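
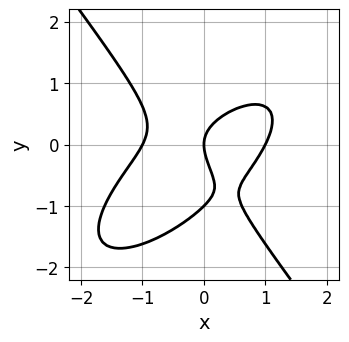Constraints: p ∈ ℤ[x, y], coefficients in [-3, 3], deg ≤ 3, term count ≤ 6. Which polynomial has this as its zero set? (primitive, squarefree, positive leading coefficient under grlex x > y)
1. deg p = 3. The shape is more complex than any degree-2 curve.
2. From the visible intercepts: the y-axis gridline crossings are at y ∈ {-1, 0}; among the integer gridlines, it crosses the x-axis at x ∈ {-1, 0, 1}.
3. Solving for integer coefficients yields p as stated.

x^3 - x^2*y + y^3 + y^2 - x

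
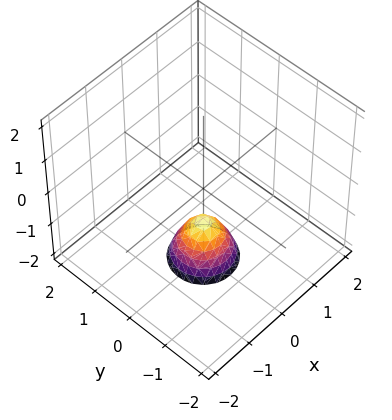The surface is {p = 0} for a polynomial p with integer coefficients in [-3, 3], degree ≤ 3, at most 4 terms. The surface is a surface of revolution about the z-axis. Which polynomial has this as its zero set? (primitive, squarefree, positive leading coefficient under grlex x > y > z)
deg p = 2. The shape is more complex than any degree-1 surface.
Symmetries: rotational symmetry about the z-axis ⇒ p depends on x, y only through x² + y².
Checking where it meets the axes: it meets the z-axis at z = -1 (among the integer gridlines); the surface avoids every integer y-axis point in the box.
The integer polynomial consistent with all of this is the stated p.

2*x^2 + 2*y^2 + z + 1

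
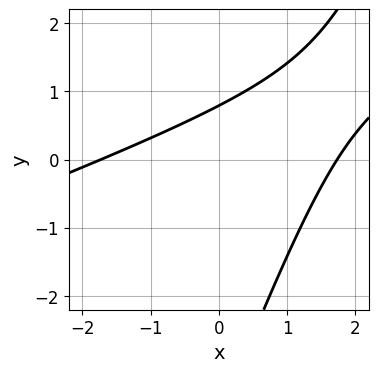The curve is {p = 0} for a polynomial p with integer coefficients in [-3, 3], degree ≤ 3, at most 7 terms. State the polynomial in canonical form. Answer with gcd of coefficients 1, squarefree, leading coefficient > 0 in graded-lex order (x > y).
1. deg p = 2. The shape is more complex than any degree-1 curve.
2. Matching integer coefficients to the picture gives p.

x^2 - 3*x*y + y^2 + 3*y - 3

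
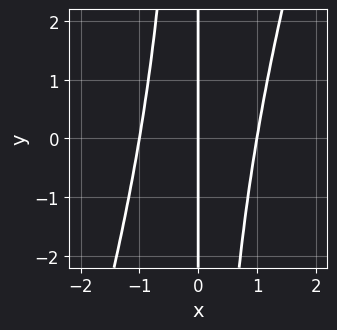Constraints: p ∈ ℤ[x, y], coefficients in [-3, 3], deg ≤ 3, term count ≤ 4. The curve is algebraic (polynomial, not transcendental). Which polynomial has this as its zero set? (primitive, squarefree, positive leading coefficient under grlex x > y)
1. The degree is 3 — no degree-2 curve has this shape.
2. From the visible intercepts: the x-axis gridline crossings are at x ∈ {-1, 0, 1}; every point of the y-axis in the box is on the curve.
3. The integer polynomial consistent with all of this is the stated p.

3*x^3 - x^2*y - 3*x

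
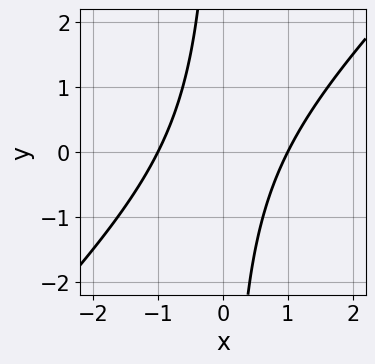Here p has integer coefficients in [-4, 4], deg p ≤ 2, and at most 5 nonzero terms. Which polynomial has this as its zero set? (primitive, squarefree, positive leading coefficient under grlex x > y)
x^2 - x*y - 1

First, degree: no degree-1 curve has this shape, so deg p = 2.
Next, from the visible intercepts: the curve avoids every integer y-axis point in the box; the x-axis gridline crossings are at x ∈ {-1, 1}.
Finally, assembling these constraints gives the stated polynomial.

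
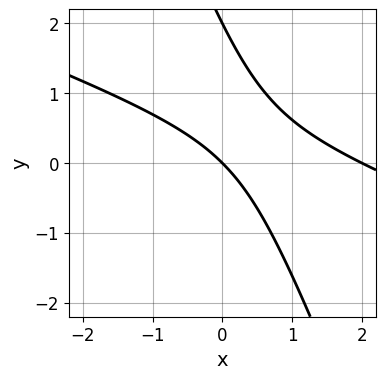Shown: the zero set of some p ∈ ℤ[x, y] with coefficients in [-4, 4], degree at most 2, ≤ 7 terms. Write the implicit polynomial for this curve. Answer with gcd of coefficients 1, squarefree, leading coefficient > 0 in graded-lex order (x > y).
x^2 + 3*x*y + y^2 - 2*x - 2*y

Degree: no degree-1 curve has this shape, so deg p = 2.
Against the integer gridlines: among the integer gridlines, it crosses the x-axis at x ∈ {0, 2}; among the integer gridlines, it crosses the y-axis at y ∈ {0, 2}.
Putting this together gives p.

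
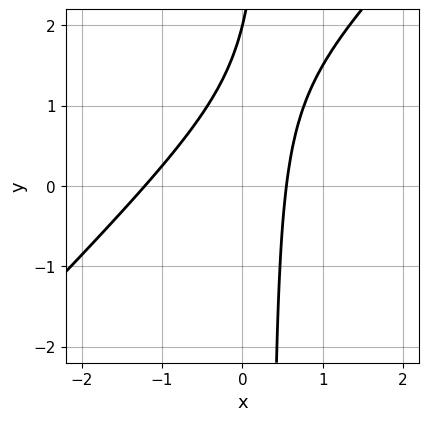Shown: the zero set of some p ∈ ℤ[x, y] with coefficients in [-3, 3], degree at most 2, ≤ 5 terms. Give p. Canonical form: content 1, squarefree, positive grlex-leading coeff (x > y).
3*x^2 - 3*x*y + 2*x + y - 2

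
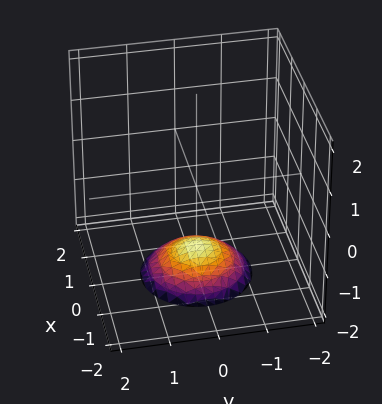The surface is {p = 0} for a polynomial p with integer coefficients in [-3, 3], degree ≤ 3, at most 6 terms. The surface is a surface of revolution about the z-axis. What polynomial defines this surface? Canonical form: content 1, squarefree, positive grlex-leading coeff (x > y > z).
x^2 + y^2 + 2*z + 3

(a) Degree: no degree-1 surface has this shape, so deg p = 2.
(b) Symmetries: rotational symmetry about the z-axis ⇒ p depends on x, y only through x² + y².
(c) Observable constraints: a circular section at z = -2 has radius exactly 1; no y-intercept at any integer in the box; the surface avoids every integer x-axis point in the box.
(d) Putting this together gives p.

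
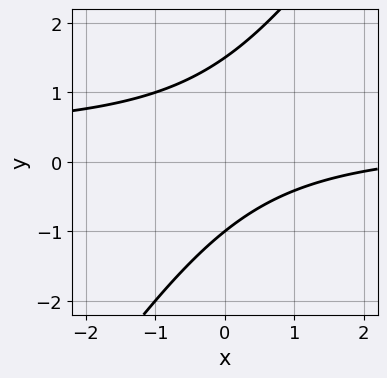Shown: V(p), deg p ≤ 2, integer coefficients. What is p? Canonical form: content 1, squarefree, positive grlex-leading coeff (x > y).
1. The degree is 2 — no degree-1 curve has this shape.
2. Observable constraints: no x-intercept at any integer in the box; it crosses the y-axis at the gridline y = -1.
3. Together with the visible shape, these determine p as stated.

3*x*y - 2*y^2 - x + y + 3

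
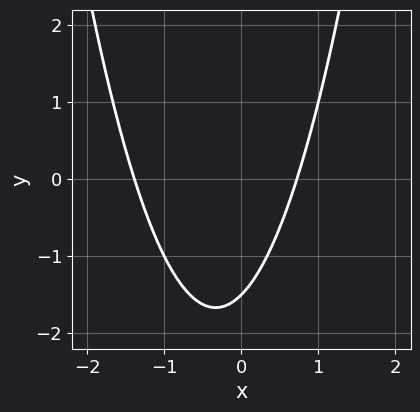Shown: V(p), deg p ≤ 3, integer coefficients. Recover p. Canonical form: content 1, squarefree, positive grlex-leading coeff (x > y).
3*x^2 + 2*x - 2*y - 3

Degree: the shape is more complex than any degree-1 curve, so deg p = 2.
Solving for integer coefficients yields p as stated.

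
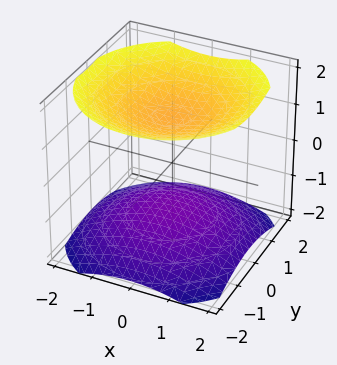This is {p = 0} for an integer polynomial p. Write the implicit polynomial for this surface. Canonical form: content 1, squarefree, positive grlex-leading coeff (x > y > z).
The picture has 2 separate pieces. They look like related sheets of one shape, so recover p as a whole.
deg p = 2. No degree-1 surface has this shape.
By symmetry, the surface is invariant under rotation about z: p = q(x² + y², z).
From the visible intercepts: it misses every integer gridline on the x-axis; it misses every integer gridline on the y-axis.
Putting this together gives p.

x^2 + y^2 - 2*z^2 + 3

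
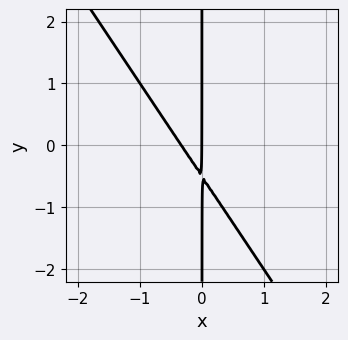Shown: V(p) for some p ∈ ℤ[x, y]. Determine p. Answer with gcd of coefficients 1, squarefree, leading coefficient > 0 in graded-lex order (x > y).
1. Degree: no degree-1 curve has this shape, so deg p = 2.
2. Reading off the gridlines: the visible y-axis segment lies entirely on the curve; it crosses the x-axis at the gridline x = 0.
3. These observations pin down the coefficients.

3*x^2 + 2*x*y + x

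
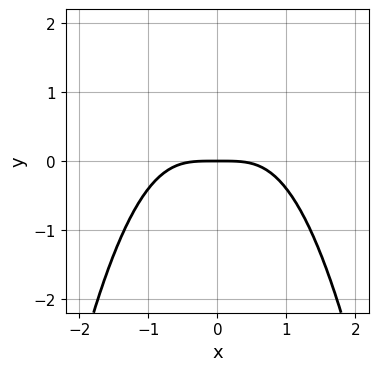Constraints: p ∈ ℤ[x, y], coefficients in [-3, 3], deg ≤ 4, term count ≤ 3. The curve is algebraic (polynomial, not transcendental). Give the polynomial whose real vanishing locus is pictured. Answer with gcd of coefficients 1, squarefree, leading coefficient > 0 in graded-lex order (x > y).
2*x^4 + 2*x^2*y + 3*y

1. Degree: a generic line meets the curve in up to 4 points, so deg p = 4.
2. Symmetries: mirror symmetry x ↦ −x ⇒ only even powers of x.
3. Reading off the gridlines: it crosses the y-axis at the gridline y = 0; it crosses the x-axis at the gridline x = 0.
4. Together with the visible shape, these determine p as stated.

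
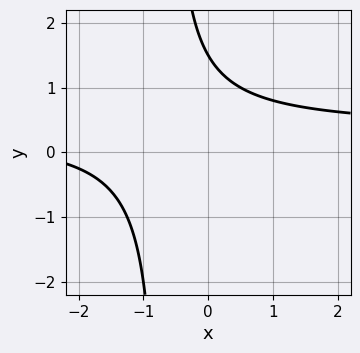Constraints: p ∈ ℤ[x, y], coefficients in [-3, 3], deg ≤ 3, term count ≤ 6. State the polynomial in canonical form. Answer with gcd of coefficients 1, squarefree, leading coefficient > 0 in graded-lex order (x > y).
Degree: no degree-1 curve has this shape, so deg p = 2.
Checking where it meets the axes: it misses every integer gridline on the x-axis.
The integer polynomial consistent with all of this is the stated p.

3*x*y - x + 2*y - 3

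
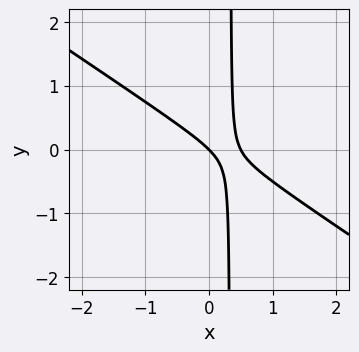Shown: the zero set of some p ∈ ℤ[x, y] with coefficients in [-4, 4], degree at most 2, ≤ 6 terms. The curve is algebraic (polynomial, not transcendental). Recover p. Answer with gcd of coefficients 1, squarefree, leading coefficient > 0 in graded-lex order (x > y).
2*x^2 + 3*x*y - x - y

1. Degree: the shape is more complex than any degree-1 curve, so deg p = 2.
2. Against the integer gridlines: one x-axis crossing is at x = 0; it meets the y-axis at y = 0 (among the integer gridlines).
3. Putting this together gives p.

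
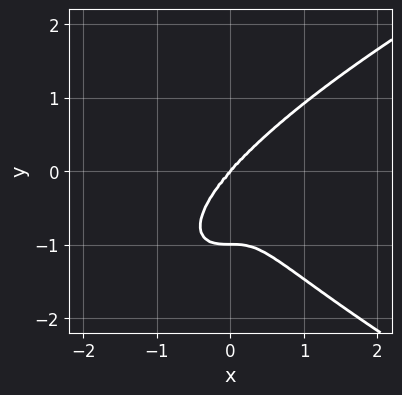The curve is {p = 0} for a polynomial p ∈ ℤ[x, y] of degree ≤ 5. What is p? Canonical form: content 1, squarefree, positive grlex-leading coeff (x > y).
2*y^4 - 3*x^3 + 2*y^3

1. Degree: the shape is more complex than any degree-3 curve, so deg p = 4.
2. Reading off the gridlines: it meets the x-axis at x = 0 (among the integer gridlines); among the integer gridlines, it crosses the y-axis at y ∈ {-1, 0}.
3. Assembling these constraints gives the stated polynomial.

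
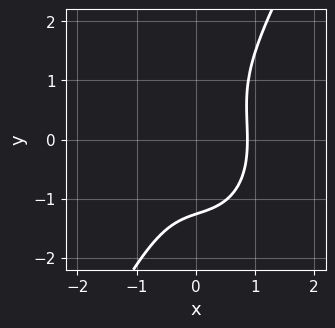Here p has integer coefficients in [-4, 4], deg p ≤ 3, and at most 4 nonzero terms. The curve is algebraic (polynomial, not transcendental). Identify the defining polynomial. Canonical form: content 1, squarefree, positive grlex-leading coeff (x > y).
First, degree: a generic line meets the curve in up to 3 points, so deg p = 3.
Finally, the integer polynomial consistent with all of this is the stated p.

3*x^3 + x*y^2 - y^3 - 2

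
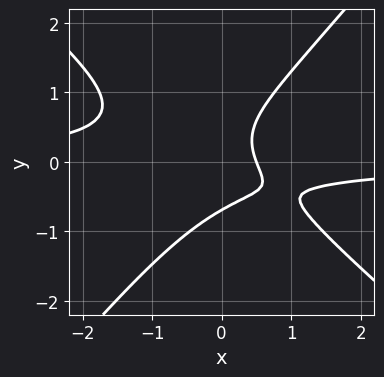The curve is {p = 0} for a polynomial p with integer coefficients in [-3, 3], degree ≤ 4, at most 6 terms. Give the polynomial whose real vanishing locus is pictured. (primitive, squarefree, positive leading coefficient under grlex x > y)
1. deg p = 3. A generic line meets the curve in up to 3 points.
2. Putting this together gives p.

3*x^2*y + x*y^2 - 3*y^3 + 2*x - 1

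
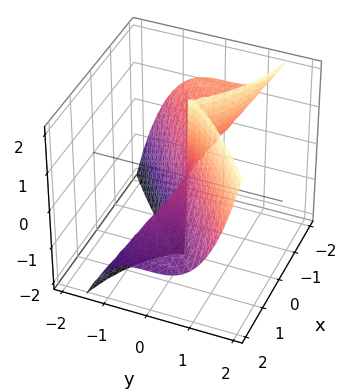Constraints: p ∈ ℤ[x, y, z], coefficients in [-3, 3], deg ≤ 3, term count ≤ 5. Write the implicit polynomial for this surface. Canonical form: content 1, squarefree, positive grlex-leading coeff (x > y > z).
x^3 + 2*x^2*z - 3*y^3

(a) deg p = 3.
(b) From the axis intercepts and sections: the visible z-axis segment lies entirely on the surface; it meets the x-axis at x = 0 (among the integer gridlines); it crosses the y-axis at the gridline y = 0.
(c) These observations pin down the coefficients.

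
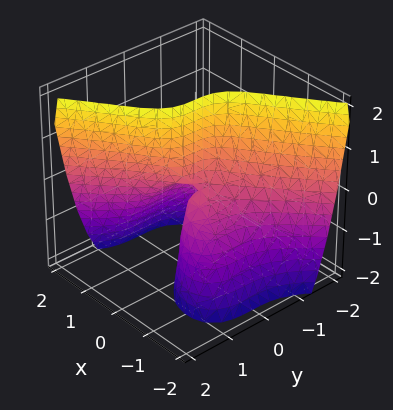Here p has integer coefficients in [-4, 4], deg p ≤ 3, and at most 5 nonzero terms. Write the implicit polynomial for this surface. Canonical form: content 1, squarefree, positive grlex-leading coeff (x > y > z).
Degree: no degree-2 surface has this shape, so deg p = 3.
Against the integer gridlines: it meets the y-axis at y = 0 (among the integer gridlines); it crosses the x-axis at the gridline x = 0; every point of the z-axis in the box is on the surface.
Solving for integer coefficients yields p as stated.

2*x^3 - 3*y^3 + 3*x*z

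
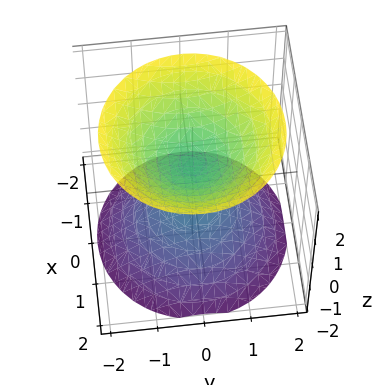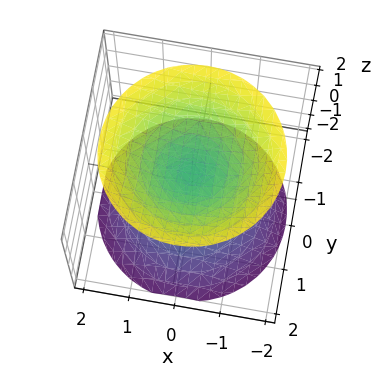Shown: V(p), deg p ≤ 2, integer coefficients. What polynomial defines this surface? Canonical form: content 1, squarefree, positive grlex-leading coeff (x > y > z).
2*x^2 + 2*y^2 - 2*z^2 + 1

(a) I count 2 distinct pieces. They look like related sheets of one shape, so recover p as a whole.
(b) Degree: two separate bowl-shaped sheets opening away from each other; a quadric, so deg p = 2.
(c) Symmetries: it's symmetric under z → −z, forcing even powers of z; the z-axis is an axis of rotation, so x and y enter only as x² + y².
(d) Observable constraints: a circular section at z = -1 has radius between 0 and 1; no x-intercept at any integer in the box.
(e) These observations pin down the coefficients.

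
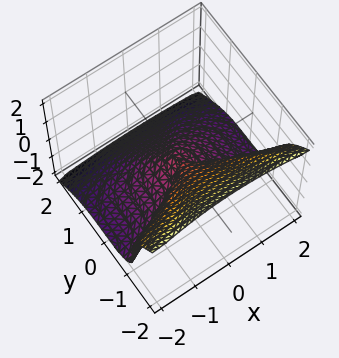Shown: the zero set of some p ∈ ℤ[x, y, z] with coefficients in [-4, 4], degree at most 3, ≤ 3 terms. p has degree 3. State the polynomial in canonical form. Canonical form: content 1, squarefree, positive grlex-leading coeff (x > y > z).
The degree is 3 — the shape is more complex than any degree-2 surface.
Against the integer gridlines: it meets the x-axis at x = 0 (among the integer gridlines); one z-axis crossing is at z = 0; it crosses the y-axis at the gridline y = 0.
Together with the visible shape, these determine p as stated.

2*y^3 + 2*z^3 + x^2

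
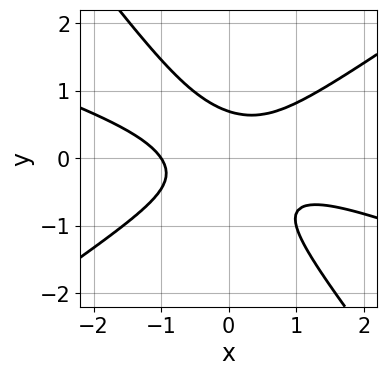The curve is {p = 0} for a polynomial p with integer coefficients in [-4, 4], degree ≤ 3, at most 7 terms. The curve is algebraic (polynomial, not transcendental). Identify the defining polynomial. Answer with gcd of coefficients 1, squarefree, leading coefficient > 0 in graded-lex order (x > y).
x^3 + 2*x^2*y - 3*x*y^2 - 3*y^3 + 1

Degree: no degree-2 curve has this shape, so deg p = 3.
Observable constraints: one x-axis crossing is at x = -1.
Together with the visible shape, these determine p as stated.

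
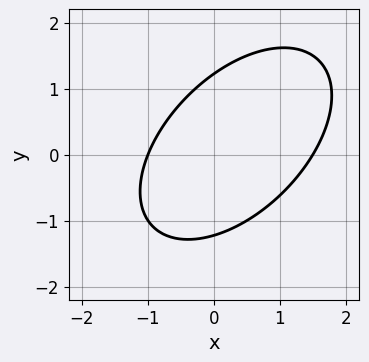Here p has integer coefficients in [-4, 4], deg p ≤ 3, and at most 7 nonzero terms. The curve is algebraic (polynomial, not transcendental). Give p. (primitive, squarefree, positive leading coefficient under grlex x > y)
2*x^2 - 2*x*y + 2*y^2 - x - 3

(a) The degree is 2 — the shape is more complex than any degree-1 curve.
(b) From the visible intercepts: it crosses the x-axis at the gridline x = -1.
(c) Putting this together gives p.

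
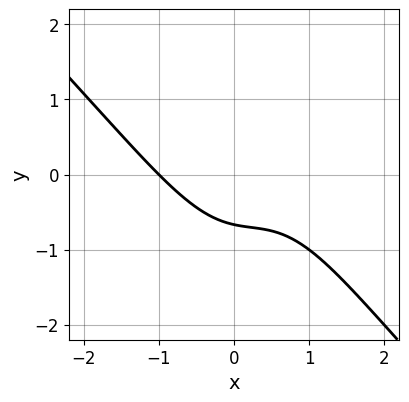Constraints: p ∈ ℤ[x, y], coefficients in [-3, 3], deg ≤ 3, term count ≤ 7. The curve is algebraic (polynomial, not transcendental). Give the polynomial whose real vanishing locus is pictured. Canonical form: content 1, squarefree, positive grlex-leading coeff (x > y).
2*x^3 + 2*x^2*y - x*y + 3*y + 2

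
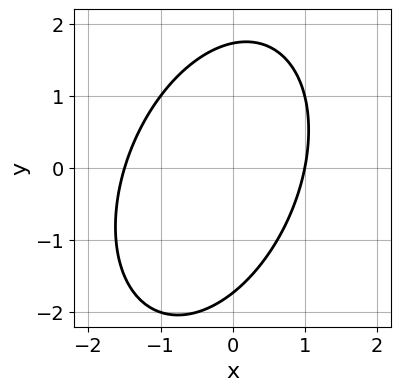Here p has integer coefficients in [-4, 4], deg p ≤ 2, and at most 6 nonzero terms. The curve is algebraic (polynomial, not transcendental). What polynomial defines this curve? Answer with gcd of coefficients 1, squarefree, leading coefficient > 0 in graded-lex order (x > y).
2*x^2 - x*y + y^2 + x - 3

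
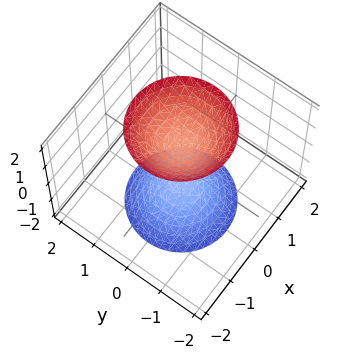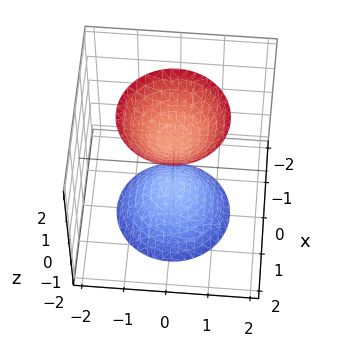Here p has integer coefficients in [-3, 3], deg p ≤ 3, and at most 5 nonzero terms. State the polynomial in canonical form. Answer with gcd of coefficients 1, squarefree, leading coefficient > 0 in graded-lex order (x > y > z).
2*x^2 + 2*y^2 - z^2 + 1

(a) There are 2 components. Treating them together as one polynomial.
(b) The degree is 2 — two separate bowl-shaped sheets opening away from each other; a quadric.
(c) Symmetries: rotational symmetry about the z-axis ⇒ p depends on x, y only through x² + y²; mirror symmetry z ↦ −z ⇒ only even powers of z.
(d) From the axis intercepts and sections: the surface avoids every integer x-axis point in the box; a circular section at z = 2 has radius between 1 and 2.
(e) Matching integer coefficients to the picture gives p. Check: (0, 0, 1) on the z-axis lies on the surface, and p(0, 0, 1) = 0. ✓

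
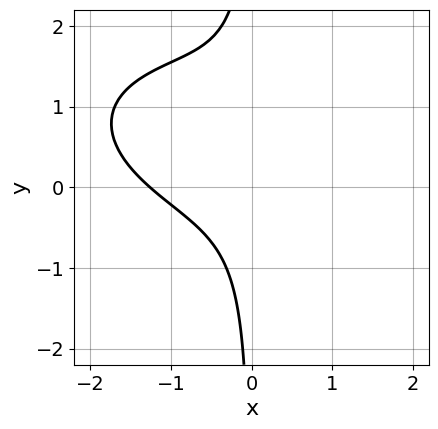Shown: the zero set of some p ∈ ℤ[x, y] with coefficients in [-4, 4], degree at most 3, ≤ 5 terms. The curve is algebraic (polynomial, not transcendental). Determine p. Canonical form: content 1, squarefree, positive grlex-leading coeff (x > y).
x^3 + x^2*y + 3*x*y^2 - 3*x*y + 2

First, degree: no degree-2 curve has this shape, so deg p = 3.
Then, reading off the gridlines: no y-intercept at any integer in the box.
Finally, putting this together gives p.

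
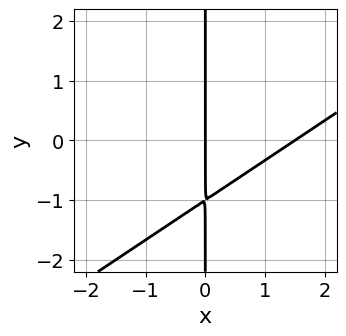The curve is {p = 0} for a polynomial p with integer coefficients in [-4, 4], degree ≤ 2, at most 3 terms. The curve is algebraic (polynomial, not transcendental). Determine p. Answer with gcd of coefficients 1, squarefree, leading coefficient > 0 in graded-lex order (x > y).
2*x^2 - 3*x*y - 3*x

1. Degree: no degree-1 curve has this shape, so deg p = 2.
2. Checking where it meets the axes: one x-axis crossing is at x = 0; the visible y-axis segment lies entirely on the curve.
3. Solving for integer coefficients yields p as stated.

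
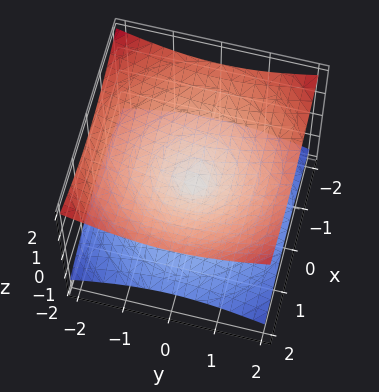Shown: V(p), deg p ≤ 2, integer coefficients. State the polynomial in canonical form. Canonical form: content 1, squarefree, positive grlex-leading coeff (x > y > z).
x^2 + y^2 - 3*z^2

deg p = 2. Two nappes meeting at a single point; a quadric.
Symmetries: the surface is invariant under rotation about z: p = q(x² + y², z); the z ↦ −z reflection is a symmetry, so z appears only in even powers.
Reading off the gridlines: it crosses the y-axis at the gridline y = 0; a circular section at z = -1 has radius between 1 and 2; it meets the z-axis at z = 0 (among the integer gridlines).
The integer polynomial consistent with all of this is the stated p.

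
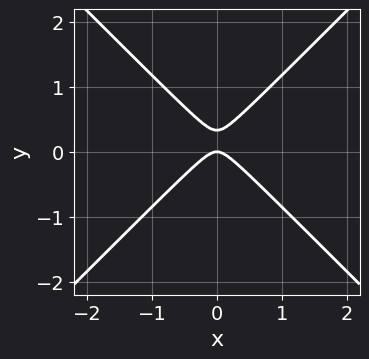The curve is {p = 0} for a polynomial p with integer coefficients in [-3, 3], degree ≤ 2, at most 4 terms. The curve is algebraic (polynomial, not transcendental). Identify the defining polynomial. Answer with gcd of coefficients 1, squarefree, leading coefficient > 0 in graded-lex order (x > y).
3*x^2 - 3*y^2 + y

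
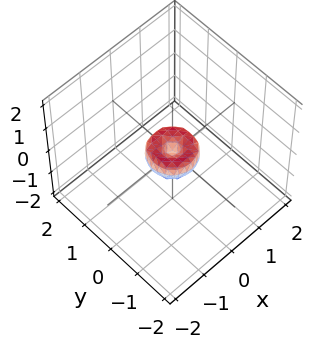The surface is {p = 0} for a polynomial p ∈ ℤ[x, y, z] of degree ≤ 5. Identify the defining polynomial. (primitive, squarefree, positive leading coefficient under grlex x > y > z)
2*x^4 + 4*x^2*y^2 + 2*y^4 - x^2 - y^2 + z^2

1. Degree: the shape is more complex than any degree-3 surface, so deg p = 4.
2. Symmetries: rotational symmetry about the z-axis ⇒ p depends on x, y only through x² + y².
3. Against the integer gridlines: it meets the x-axis at x = 0 (among the integer gridlines); it meets the z-axis at z = 0 (among the integer gridlines).
4. Solving for integer coefficients yields p as stated.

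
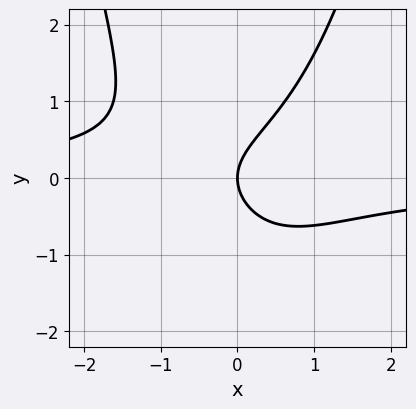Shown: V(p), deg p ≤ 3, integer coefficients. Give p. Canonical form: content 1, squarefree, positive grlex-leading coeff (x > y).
x^2*y - y^2 + x

(a) deg p = 3. No degree-2 curve has this shape.
(b) From the axis intercepts and sections: one y-axis crossing is at y = 0; one x-axis crossing is at x = 0.
(c) Assembling these constraints gives the stated polynomial.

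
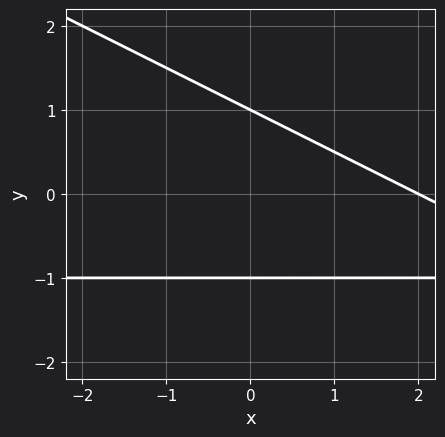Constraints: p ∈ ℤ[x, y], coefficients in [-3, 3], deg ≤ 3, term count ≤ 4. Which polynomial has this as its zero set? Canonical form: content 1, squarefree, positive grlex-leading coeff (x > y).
1. The degree is 2 — the shape is more complex than any degree-1 curve.
2. Observable constraints: one x-axis crossing is at x = 2; among the integer gridlines, it crosses the y-axis at y ∈ {-1, 1}.
3. The integer polynomial consistent with all of this is the stated p.

x*y + 2*y^2 + x - 2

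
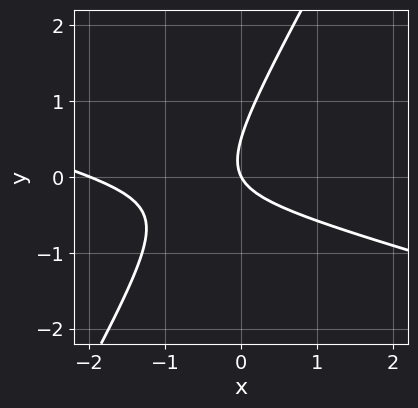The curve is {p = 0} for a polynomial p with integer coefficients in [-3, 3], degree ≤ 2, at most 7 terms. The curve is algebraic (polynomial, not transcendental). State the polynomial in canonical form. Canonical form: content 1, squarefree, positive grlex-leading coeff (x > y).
x^2 + 3*x*y - 2*y^2 + 2*x + y

deg p = 2. The shape is more complex than any degree-1 curve.
From the visible intercepts: one y-axis crossing is at y = 0; among the integer gridlines, it crosses the x-axis at x ∈ {-2, 0}.
The integer polynomial consistent with all of this is the stated p.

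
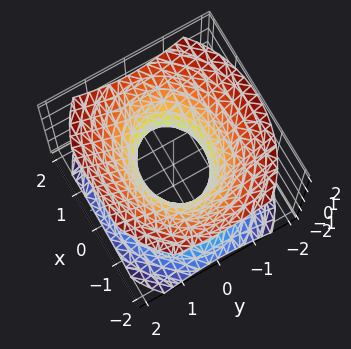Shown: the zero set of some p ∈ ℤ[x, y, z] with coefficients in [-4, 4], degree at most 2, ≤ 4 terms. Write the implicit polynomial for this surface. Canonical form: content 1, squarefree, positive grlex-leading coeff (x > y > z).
(a) The degree is 2 — one connected sheet with a waist; a quadric.
(b) Symmetries: it's symmetric under x → −x, forcing even powers of x; it's symmetric under z → −z, forcing even powers of z; it's symmetric under y → −y, forcing even powers of y.
(c) Against the integer gridlines: the x-axis gridline crossings are at x ∈ {-1, 1}; the surface avoids every integer z-axis point in the box.
(d) Matching integer coefficients to the picture gives p.

2*x^2 + 3*y^2 - 3*z^2 - 2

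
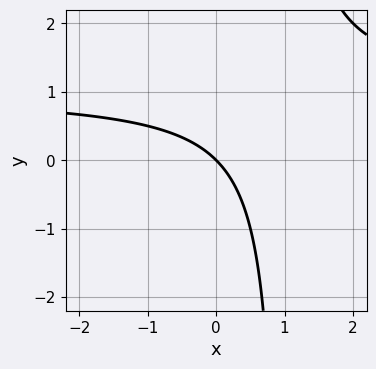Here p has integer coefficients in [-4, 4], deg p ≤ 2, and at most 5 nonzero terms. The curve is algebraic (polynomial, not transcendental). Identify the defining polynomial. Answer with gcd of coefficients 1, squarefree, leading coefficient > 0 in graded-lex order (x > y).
x*y - x - y

First, the degree is 2 — the shape is more complex than any degree-1 curve.
Then, from the visible intercepts: it meets the y-axis at y = 0 (among the integer gridlines); it meets the x-axis at x = 0 (among the integer gridlines).
Finally, together with the visible shape, these determine p as stated.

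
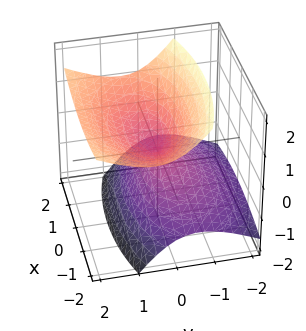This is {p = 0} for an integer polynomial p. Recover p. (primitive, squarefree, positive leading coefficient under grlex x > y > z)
(a) The degree is 2 — no degree-1 surface has this shape.
(b) Checking where it meets the axes: it meets the x-axis at x = 0 (among the integer gridlines); one y-axis crossing is at y = 0.
(c) Solving for integer coefficients yields p as stated.

x^2 + 3*y^2 - 3*y*z - 3*z^2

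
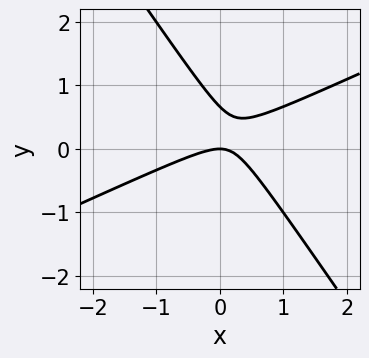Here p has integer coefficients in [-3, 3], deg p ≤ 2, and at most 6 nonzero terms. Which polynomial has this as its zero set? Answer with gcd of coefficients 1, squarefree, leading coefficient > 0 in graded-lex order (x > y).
First, degree: no degree-1 curve has this shape, so deg p = 2.
Then, against the integer gridlines: it crosses the y-axis at the gridline y = 0; it crosses the x-axis at the gridline x = 0.
Finally, these observations pin down the coefficients.

2*x^2 - 3*x*y - 3*y^2 + 2*y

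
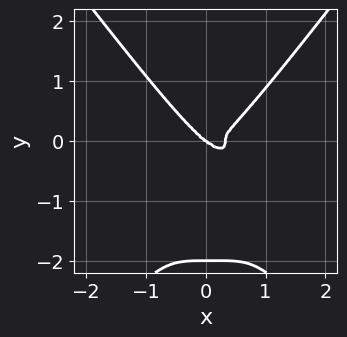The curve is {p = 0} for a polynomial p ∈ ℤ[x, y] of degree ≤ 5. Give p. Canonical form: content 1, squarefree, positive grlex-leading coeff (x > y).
3*x^4 - y^4 - x^3 - 2*y^3

deg p = 4. No degree-3 curve has this shape.
Reading off the gridlines: the y-axis gridline crossings are at y ∈ {-2, 0}; it crosses the x-axis at the gridline x = 0.
Together with the visible shape, these determine p as stated.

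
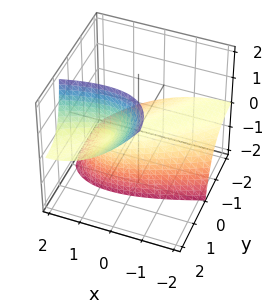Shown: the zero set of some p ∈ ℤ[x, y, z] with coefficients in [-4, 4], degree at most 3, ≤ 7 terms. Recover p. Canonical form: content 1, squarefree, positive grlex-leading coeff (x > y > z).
x^2 - 2*x*y + y^2 - 3*y*z + 2*z

1. I count 2 distinct pieces.
2. The degree is 2 — the shape is more complex than any degree-1 surface.
3. Against the integer gridlines: it meets the y-axis at y = 0 (among the integer gridlines); one x-axis crossing is at x = 0; one z-axis crossing is at z = 0.
4. Fitting integer coefficients to these (and the overall shape) gives p.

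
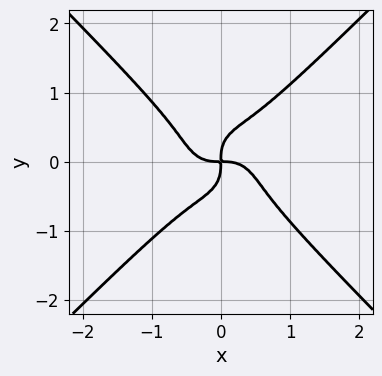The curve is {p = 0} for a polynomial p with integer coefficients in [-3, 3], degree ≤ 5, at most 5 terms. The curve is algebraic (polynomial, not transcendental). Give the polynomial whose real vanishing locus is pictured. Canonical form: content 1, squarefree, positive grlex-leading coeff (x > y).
First, degree: no degree-3 curve has this shape, so deg p = 4.
Then, from the visible intercepts: it crosses the x-axis at the gridline x = 0; it meets the y-axis at y = 0 (among the integer gridlines).
Finally, assembling these constraints gives the stated polynomial.

2*x^4 - 2*y^4 + x*y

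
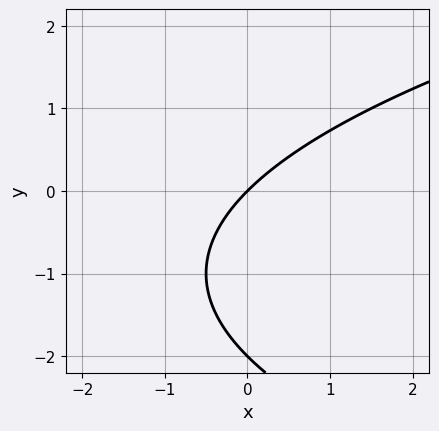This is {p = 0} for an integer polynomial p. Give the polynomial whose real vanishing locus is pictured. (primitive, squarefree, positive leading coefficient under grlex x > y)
y^2 - 2*x + 2*y

First, the degree is 2 — a generic line meets the curve in up to 2 points.
Next, checking where it meets the axes: among the integer gridlines, it crosses the y-axis at y ∈ {-2, 0}; one x-axis crossing is at x = 0.
Finally, putting this together gives p.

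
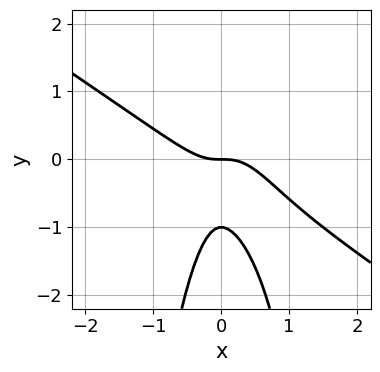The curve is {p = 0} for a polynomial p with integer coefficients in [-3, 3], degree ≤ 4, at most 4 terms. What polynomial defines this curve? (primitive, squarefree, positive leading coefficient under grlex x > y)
The degree is 3 — the shape is more complex than any degree-2 curve.
From the visible intercepts: the y-axis gridline crossings are at y ∈ {-1, 0}; one x-axis crossing is at x = 0.
Together with the visible shape, these determine p as stated.

2*x^3 + 3*x^2*y + y^2 + y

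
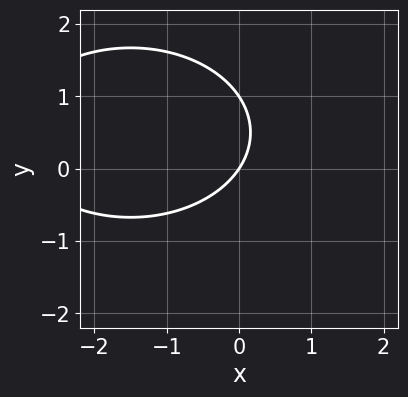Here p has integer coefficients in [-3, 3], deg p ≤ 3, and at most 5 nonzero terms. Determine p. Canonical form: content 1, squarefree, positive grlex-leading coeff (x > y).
x^2 + 2*y^2 + 3*x - 2*y

First, deg p = 2. No degree-1 curve has this shape.
Then, from the axis intercepts and sections: it meets the x-axis at x = 0 (among the integer gridlines); the y-axis gridline crossings are at y ∈ {0, 1}.
Finally, these observations pin down the coefficients.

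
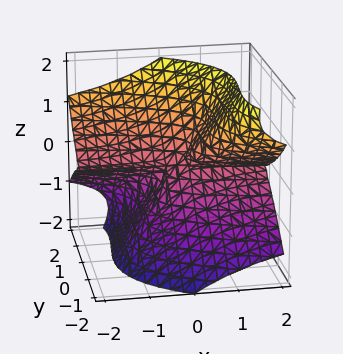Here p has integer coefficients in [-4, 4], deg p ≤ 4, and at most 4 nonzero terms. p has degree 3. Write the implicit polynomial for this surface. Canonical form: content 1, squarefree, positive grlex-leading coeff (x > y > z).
The degree is 3 — the shape is more complex than any degree-2 surface.
Reading off the gridlines: one z-axis crossing is at z = 0; the visible x-axis segment lies entirely on the surface; one y-axis crossing is at y = 0.
These observations pin down the coefficients.

3*x*z^2 + y^3 + y^2*z - 2*z^3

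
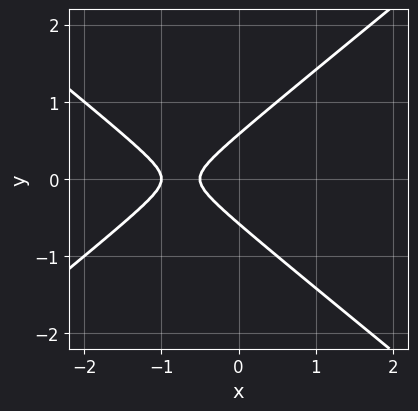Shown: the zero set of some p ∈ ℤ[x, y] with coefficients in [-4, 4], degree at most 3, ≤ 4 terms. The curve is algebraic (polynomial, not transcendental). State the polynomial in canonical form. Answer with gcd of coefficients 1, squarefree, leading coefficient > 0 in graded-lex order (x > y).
2*x^2 - 3*y^2 + 3*x + 1

First, deg p = 2. The shape is more complex than any degree-1 curve.
Then, symmetries: mirror symmetry y ↦ −y ⇒ only even powers of y.
Next, checking where it meets the axes: it crosses the x-axis at the gridline x = -1.
Finally, together with the visible shape, these determine p as stated.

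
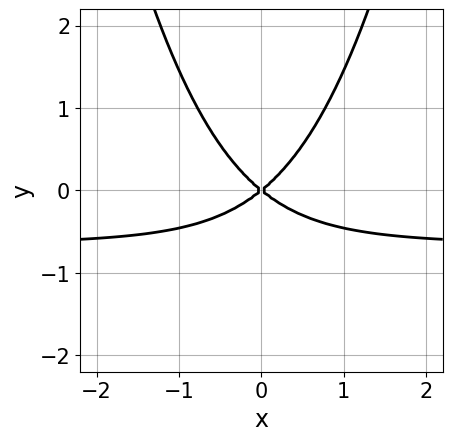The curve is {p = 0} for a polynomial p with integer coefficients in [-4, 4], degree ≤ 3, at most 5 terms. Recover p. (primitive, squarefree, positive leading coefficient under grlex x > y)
3*x^2*y + 2*x^2 - 3*y^2

1. Degree: no degree-2 curve has this shape, so deg p = 3.
2. Symmetries: the x ↦ −x reflection is a symmetry, so x appears only in even powers.
3. Reading off the gridlines: it meets the y-axis at y = 0 (among the integer gridlines); it meets the x-axis at x = 0 (among the integer gridlines).
4. Fitting integer coefficients to these (and the overall shape) gives p.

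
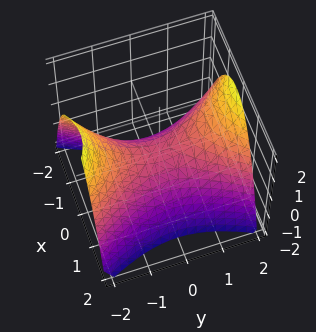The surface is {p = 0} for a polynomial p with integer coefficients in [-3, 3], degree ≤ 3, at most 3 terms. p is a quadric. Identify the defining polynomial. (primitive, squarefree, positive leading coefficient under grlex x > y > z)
(a) The degree is 2 — a hyperbolic paraboloid; a quadric.
(b) Symmetries: mirror symmetry x ↦ −x ⇒ only even powers of x; mirror symmetry y ↦ −y ⇒ only even powers of y.
(c) Against the integer gridlines: it meets the y-axis at y = 0 (among the integer gridlines); it meets the z-axis at z = 0 (among the integer gridlines).
(d) Solving for integer coefficients yields p as stated.

2*x^2 - y^2 + 2*z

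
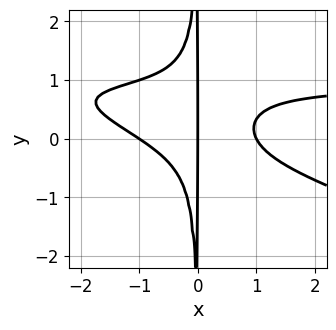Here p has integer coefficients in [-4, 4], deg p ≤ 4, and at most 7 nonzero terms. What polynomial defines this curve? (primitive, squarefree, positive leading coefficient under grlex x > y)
x^3*y + 3*x^2*y^2 - x^3 - 2*x^2*y + x

1. deg p = 4. No degree-3 curve has this shape.
2. Checking where it meets the axes: among the integer gridlines, it crosses the x-axis at x ∈ {-1, 0, 1}; every point of the y-axis in the box is on the curve.
3. These observations pin down the coefficients.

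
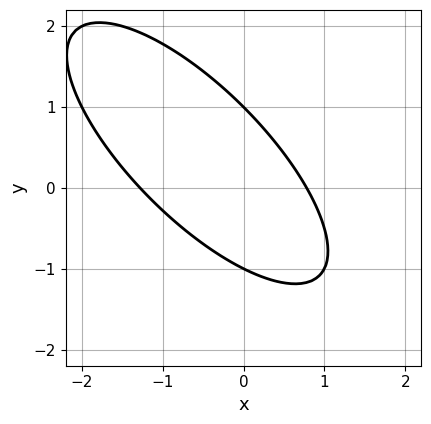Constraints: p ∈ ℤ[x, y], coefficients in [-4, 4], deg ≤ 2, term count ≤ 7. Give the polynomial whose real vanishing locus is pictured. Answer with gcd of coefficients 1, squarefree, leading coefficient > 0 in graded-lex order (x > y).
deg p = 2. The shape is more complex than any degree-1 curve.
Against the integer gridlines: among the integer gridlines, it crosses the y-axis at y ∈ {-1, 1}.
Solving for integer coefficients yields p as stated.

2*x^2 + 3*x*y + 2*y^2 + x - 2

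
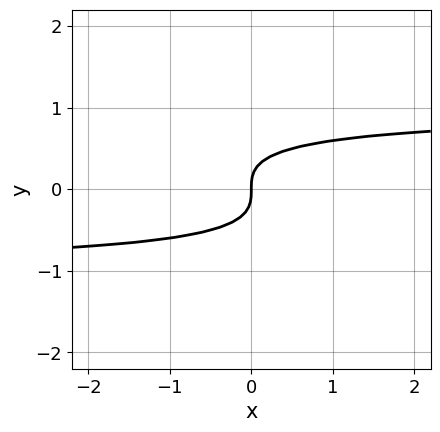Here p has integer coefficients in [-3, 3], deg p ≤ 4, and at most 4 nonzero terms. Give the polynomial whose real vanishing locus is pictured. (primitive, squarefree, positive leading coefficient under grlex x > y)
x*y^2 + 3*y^3 - x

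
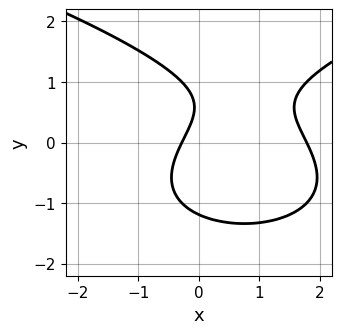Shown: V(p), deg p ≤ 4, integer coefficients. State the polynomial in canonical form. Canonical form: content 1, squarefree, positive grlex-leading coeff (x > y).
2*y^3 - 2*x^2 + 3*x - 2*y + 1

First, degree: the shape is more complex than any degree-2 curve, so deg p = 3.
Finally, solving for integer coefficients yields p as stated.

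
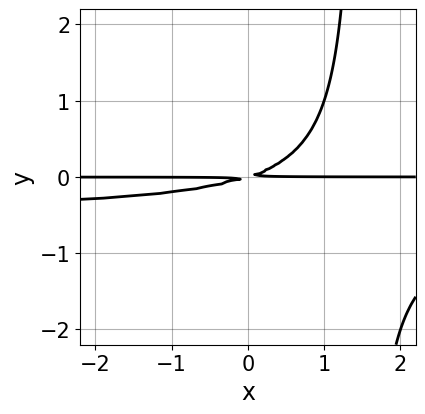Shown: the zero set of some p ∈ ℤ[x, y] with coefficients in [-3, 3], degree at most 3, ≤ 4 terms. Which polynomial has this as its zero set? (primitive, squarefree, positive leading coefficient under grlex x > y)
2*x*y^2 + x*y - 3*y^2

(a) The degree is 3 — a generic line meets the curve in up to 3 points.
(b) From the axis intercepts and sections: every point of the x-axis in the box is on the curve.
(c) The integer polynomial consistent with all of this is the stated p.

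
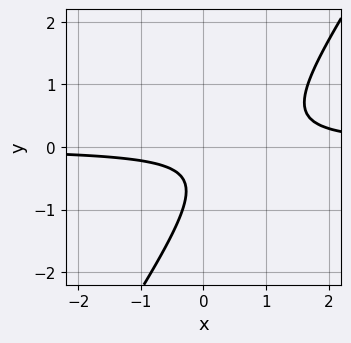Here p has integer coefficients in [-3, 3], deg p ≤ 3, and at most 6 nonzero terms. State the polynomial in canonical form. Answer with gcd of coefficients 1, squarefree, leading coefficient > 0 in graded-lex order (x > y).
3*x*y - 2*y^2 - 2*y - 1

First, the degree is 2 — a generic line meets the curve in up to 2 points.
Next, from the visible intercepts: the curve avoids every integer y-axis point in the box; no x-intercept at any integer in the box.
Finally, putting this together gives p.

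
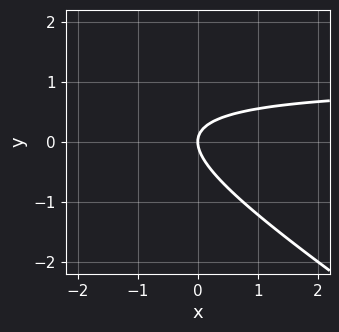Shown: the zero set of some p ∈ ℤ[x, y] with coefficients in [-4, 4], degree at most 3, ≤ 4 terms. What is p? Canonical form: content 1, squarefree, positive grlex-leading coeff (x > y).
First, the degree is 2 — a generic line meets the curve in up to 2 points.
Then, reading off the gridlines: it meets the x-axis at x = 0 (among the integer gridlines); it crosses the y-axis at the gridline y = 0.
Finally, fitting integer coefficients to these (and the overall shape) gives p.

2*x*y + 3*y^2 - 2*x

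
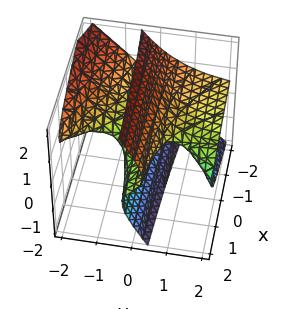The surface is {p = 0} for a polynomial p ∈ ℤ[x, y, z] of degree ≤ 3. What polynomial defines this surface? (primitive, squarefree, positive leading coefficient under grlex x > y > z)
1. deg p = 3. The shape is more complex than any degree-2 surface.
2. Observable constraints: every point of the y-axis in the box is on the surface; every point of the x-axis in the box is on the surface; one z-axis crossing is at z = 0.
3. Matching integer coefficients to the picture gives p.

2*y^2*z + 3*y*z^2 + z^3 + x*y - 2*z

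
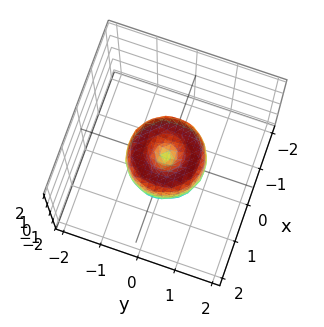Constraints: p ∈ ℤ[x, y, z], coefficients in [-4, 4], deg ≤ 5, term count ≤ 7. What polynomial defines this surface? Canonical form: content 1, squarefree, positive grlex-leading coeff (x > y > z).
The degree is 4 — a generic line meets the surface in up to 4 points.
Symmetry: the surface is invariant under rotation about z: p = q(x² + y², z).
From the axis intercepts and sections: it crosses the z-axis at the gridline z = 0; the x-axis gridline crossings are at x ∈ {-1, 0, 1}; among the integer gridlines, it crosses the y-axis at y ∈ {-1, 0, 1}.
Matching integer coefficients to the picture gives p.

2*x^4 + 4*x^2*y^2 + 2*y^4 - 2*x^2 - 2*y^2 + z^2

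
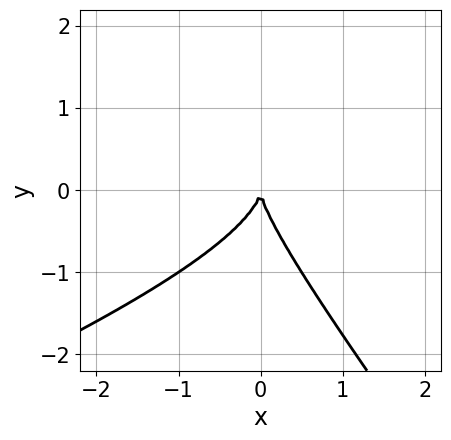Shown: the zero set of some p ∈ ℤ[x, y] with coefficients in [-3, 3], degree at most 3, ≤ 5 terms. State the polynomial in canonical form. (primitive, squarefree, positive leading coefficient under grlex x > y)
1. deg p = 3. A generic line meets the curve in up to 3 points.
2. From the axis intercepts and sections: it meets the y-axis at y = 0 (among the integer gridlines); one x-axis crossing is at x = 0.
3. Assembling these constraints gives the stated polynomial.

x^2*y - 2*x*y^2 - 2*y^3 - 3*x^2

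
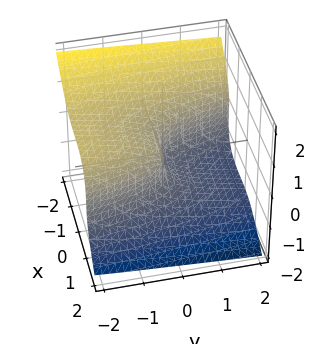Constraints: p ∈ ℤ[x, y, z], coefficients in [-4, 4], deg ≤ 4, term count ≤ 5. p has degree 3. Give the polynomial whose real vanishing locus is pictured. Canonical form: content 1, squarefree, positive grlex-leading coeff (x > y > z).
2*x^3 + 3*z^3 + z^2 + 2*y

Degree: the shape is more complex than any degree-2 surface, so deg p = 3.
Against the integer gridlines: it crosses the y-axis at the gridline y = 0; it crosses the z-axis at the gridline z = 0; one x-axis crossing is at x = 0.
Assembling these constraints gives the stated polynomial.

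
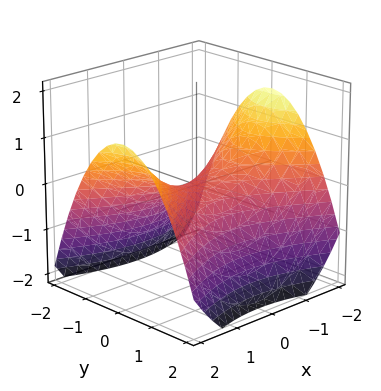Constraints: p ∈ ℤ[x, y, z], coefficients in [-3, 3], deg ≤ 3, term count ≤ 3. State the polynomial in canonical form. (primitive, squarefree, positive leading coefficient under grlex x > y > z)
deg p = 2. A saddle surface; a quadric.
Symmetries: mirror symmetry x ↦ −x ⇒ only even powers of x; mirror symmetry y ↦ −y ⇒ only even powers of y.
From the visible intercepts: it crosses the y-axis at the gridline y = 0; one x-axis crossing is at x = 0.
The integer polynomial consistent with all of this is the stated p.

x^2 - 2*y^2 - 3*z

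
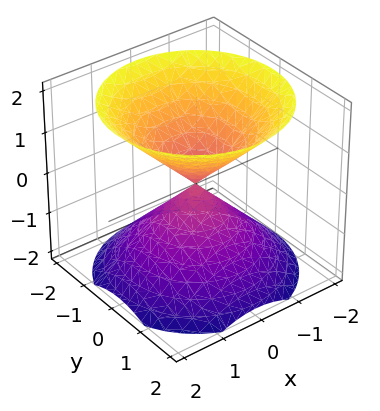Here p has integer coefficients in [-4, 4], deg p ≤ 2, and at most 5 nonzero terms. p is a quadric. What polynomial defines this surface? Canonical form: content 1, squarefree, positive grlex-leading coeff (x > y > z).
x^2 + y^2 - z^2

There are 2 components. Treating them together as one polynomial.
Degree: two nappes meeting at a single point; a quadric, so deg p = 2.
Symmetry: the surface is invariant under rotation about z: p = q(x² + y², z); it's symmetric under z → −z, forcing even powers of z.
Checking where it meets the axes: one y-axis crossing is at y = 0; one z-axis crossing is at z = 0; a circular section at z = 1 has radius exactly 1.
These observations pin down the coefficients.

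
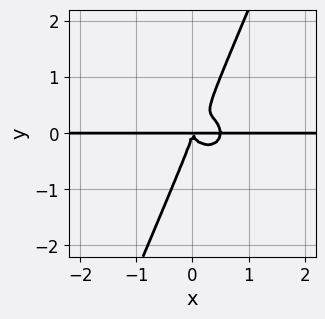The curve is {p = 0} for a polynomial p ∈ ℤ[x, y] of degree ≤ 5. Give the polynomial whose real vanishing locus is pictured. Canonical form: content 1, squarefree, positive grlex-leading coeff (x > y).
(a) deg p = 4. A generic line meets the curve in up to 4 points.
(b) From the visible intercepts: every point of the x-axis in the box is on the curve.
(c) These observations pin down the coefficients.

2*x^3*y + 2*x*y^3 - y^4 - x^2*y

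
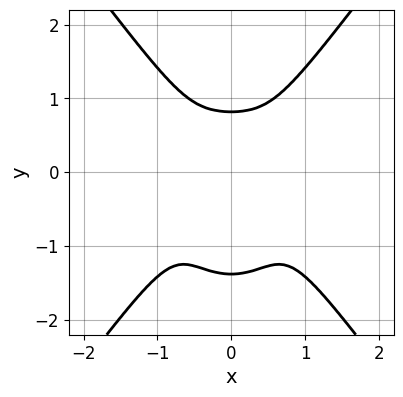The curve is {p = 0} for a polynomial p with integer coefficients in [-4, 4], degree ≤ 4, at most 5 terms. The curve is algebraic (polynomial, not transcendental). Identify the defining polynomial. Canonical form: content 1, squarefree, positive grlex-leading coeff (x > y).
3*x^4 - y^4 + 2*x^2*y - y^3 + 1

First, degree: no degree-3 curve has this shape, so deg p = 4.
Then, symmetries: it's symmetric under x → −x, forcing even powers of x.
Next, from the axis intercepts and sections: no x-intercept at any integer in the box.
Finally, assembling these constraints gives the stated polynomial.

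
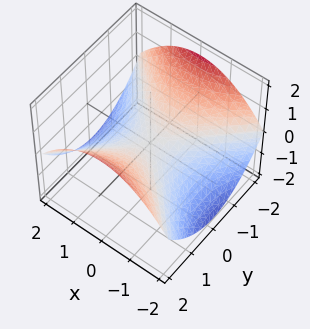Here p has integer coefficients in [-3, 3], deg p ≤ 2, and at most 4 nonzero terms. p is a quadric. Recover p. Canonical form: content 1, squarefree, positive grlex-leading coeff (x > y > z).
x^2 - y^2 + 3*z

deg p = 2.
Symmetries: it's symmetric under y → −y, forcing even powers of y; the x ↦ −x reflection is a symmetry, so x appears only in even powers.
Against the integer gridlines: one x-axis crossing is at x = 0; one z-axis crossing is at z = 0.
Assembling these constraints gives the stated polynomial.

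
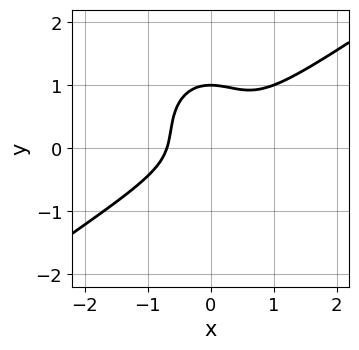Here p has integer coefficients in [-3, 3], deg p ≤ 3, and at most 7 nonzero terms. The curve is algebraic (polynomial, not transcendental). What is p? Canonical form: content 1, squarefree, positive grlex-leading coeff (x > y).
3*x^3 - 3*x^2*y - 3*y^3 + 2*y^2 + 1

Degree: the shape is more complex than any degree-2 curve, so deg p = 3.
Checking where it meets the axes: it crosses the y-axis at the gridline y = 1.
These observations pin down the coefficients.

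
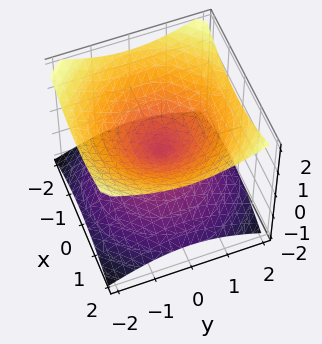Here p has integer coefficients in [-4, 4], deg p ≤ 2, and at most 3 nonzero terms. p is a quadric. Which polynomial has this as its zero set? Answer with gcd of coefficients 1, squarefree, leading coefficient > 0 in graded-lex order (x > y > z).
x^2 + y^2 - 2*z^2

Degree: a double cone through the origin; a quadric, so deg p = 2.
Symmetries: mirror symmetry z ↦ −z ⇒ only even powers of z; rotational symmetry about the z-axis ⇒ p depends on x, y only through x² + y².
From the visible intercepts: one z-axis crossing is at z = 0; a circular section at z = -1 has radius between 1 and 2.
Putting this together gives p.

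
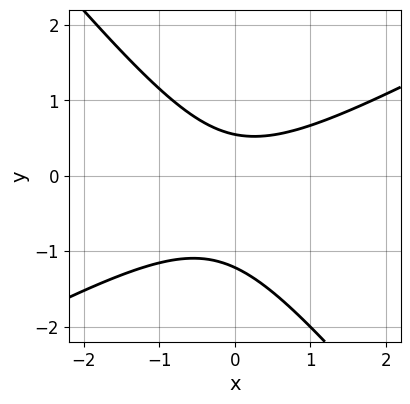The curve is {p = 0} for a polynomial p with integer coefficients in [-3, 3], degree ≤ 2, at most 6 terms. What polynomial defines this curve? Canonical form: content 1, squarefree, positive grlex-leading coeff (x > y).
1. The degree is 2 — no degree-1 curve has this shape.
2. Reading off the gridlines: it misses every integer gridline on the x-axis.
3. Putting this together gives p.

2*x^2 - 2*x*y - 3*y^2 - 2*y + 2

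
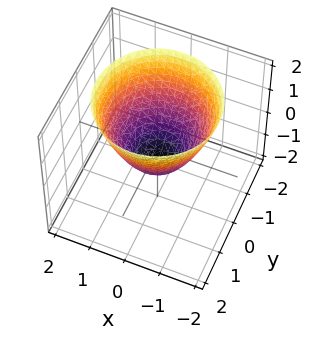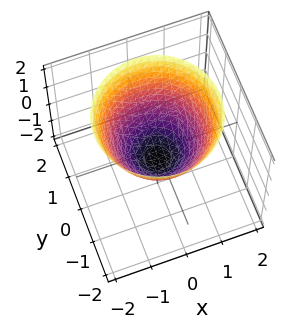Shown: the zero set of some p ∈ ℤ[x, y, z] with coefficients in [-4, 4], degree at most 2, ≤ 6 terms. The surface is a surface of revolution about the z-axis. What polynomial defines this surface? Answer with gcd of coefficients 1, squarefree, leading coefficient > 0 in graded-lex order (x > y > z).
3*x^2 + 3*y^2 - 3*z - 2

1. deg p = 2. A generic line meets the surface in up to 2 points.
2. Symmetry: the surface is invariant under rotation about z: p = q(x² + y², z).
3. From the visible intercepts: a circular section at z = 2 has radius between 1 and 2.
4. Matching integer coefficients to the picture gives p.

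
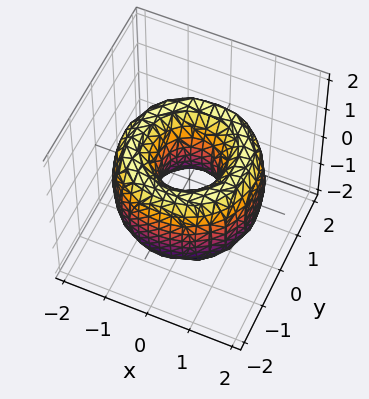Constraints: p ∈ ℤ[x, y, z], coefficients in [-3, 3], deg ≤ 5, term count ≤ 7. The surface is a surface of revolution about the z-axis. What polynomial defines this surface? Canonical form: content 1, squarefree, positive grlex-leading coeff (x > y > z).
1. deg p = 4.
2. Symmetry: the z-axis is an axis of rotation, so x and y enter only as x² + y².
3. From the visible intercepts: a circular section at z = 0 has radius between 0 and 1; the surface avoids every integer z-axis point in the box.
4. Assembling these constraints gives the stated polynomial.

x^4 + 2*x^2*y^2 + y^4 - 3*x^2 - 3*y^2 + z^2 + 1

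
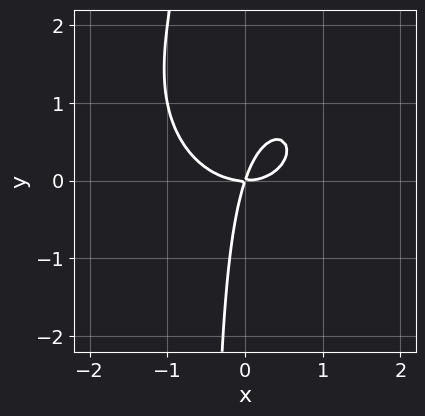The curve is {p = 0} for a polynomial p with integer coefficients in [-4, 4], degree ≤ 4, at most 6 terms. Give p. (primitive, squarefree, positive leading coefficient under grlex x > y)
2*x^3 + 2*x*y^2 - 3*x*y + y^2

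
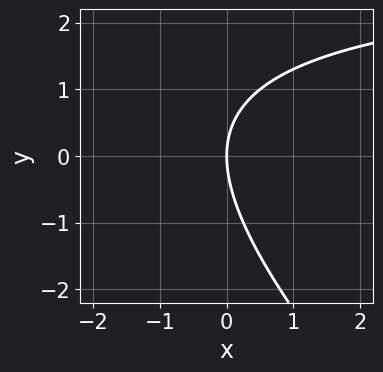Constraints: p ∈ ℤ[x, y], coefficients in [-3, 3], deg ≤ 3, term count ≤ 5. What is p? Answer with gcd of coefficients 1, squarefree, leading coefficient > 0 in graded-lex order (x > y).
x*y + y^2 - 3*x

1. The degree is 2 — no degree-1 curve has this shape.
2. Checking where it meets the axes: it crosses the y-axis at the gridline y = 0; it meets the x-axis at x = 0 (among the integer gridlines).
3. Matching integer coefficients to the picture gives p.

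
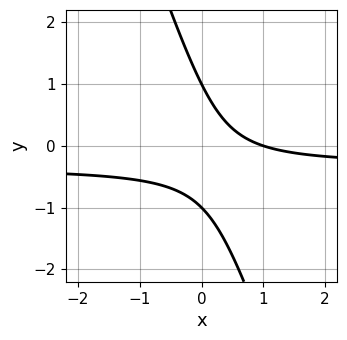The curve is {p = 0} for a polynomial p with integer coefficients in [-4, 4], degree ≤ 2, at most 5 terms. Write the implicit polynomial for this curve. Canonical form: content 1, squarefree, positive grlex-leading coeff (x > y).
3*x*y + y^2 + x - 1

1. Degree: no degree-1 curve has this shape, so deg p = 2.
2. From the axis intercepts and sections: the y-axis gridline crossings are at y ∈ {-1, 1}; it meets the x-axis at x = 1 (among the integer gridlines).
3. Putting this together gives p.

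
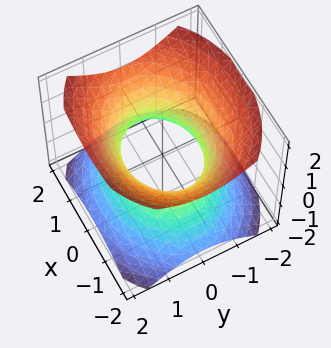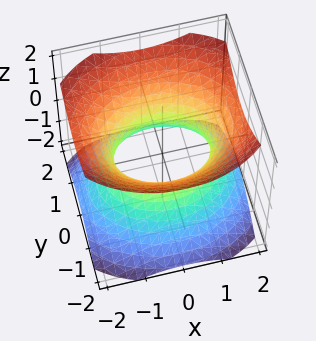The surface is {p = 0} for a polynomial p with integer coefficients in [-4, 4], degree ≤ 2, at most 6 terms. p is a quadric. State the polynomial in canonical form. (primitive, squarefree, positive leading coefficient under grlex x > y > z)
2*x^2 + 3*y^2 - 3*z^2 - 3

First, the degree is 2 — an hourglass — one-sheet hyperboloid; a quadric.
Next, symmetries: it's symmetric under y → −y, forcing even powers of y; it's symmetric under z → −z, forcing even powers of z; it's symmetric under x → −x, forcing even powers of x.
Then, against the integer gridlines: it misses every integer gridline on the z-axis; among the integer gridlines, it crosses the y-axis at y ∈ {-1, 1}.
Finally, the integer polynomial consistent with all of this is the stated p.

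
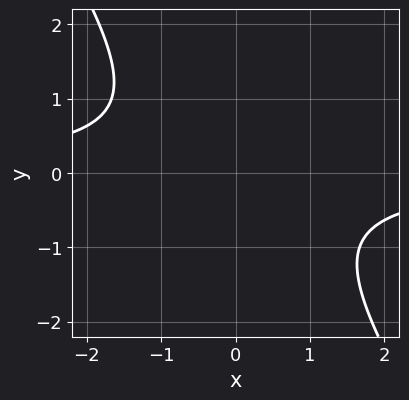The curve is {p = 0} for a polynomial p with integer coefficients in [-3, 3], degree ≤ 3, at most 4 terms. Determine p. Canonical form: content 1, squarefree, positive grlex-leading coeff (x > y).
3*x*y + 2*y^2 + 3

1. Degree: a generic line meets the curve in up to 2 points, so deg p = 2.
2. Checking where it meets the axes: it misses every integer gridline on the y-axis; it misses every integer gridline on the x-axis.
3. Fitting integer coefficients to these (and the overall shape) gives p.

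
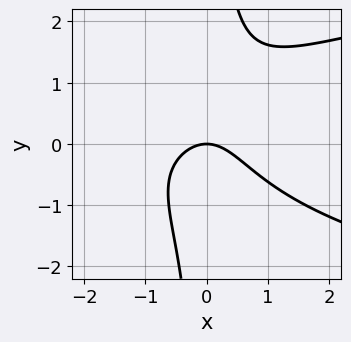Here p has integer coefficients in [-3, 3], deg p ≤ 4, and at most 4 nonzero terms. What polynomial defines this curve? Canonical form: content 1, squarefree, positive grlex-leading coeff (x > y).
(a) deg p = 3. A generic line meets the curve in up to 3 points.
(b) Against the integer gridlines: it meets the y-axis at y = 0 (among the integer gridlines); it meets the x-axis at x = 0 (among the integer gridlines).
(c) These observations pin down the coefficients.

x*y^2 - x^2 - y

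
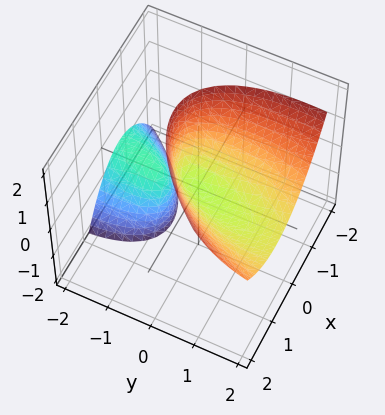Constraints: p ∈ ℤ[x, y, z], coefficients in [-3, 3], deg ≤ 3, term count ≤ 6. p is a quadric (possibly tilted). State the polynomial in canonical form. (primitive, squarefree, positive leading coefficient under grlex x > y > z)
3*x^2 - 2*x*y + y^2 - 3*y*z - 2*z

I count 2 distinct pieces.
The degree is 2 — the shape is more complex than any degree-1 surface.
From the axis intercepts and sections: it meets the y-axis at y = 0 (among the integer gridlines); it meets the x-axis at x = 0 (among the integer gridlines); it meets the z-axis at z = 0 (among the integer gridlines).
These observations pin down the coefficients.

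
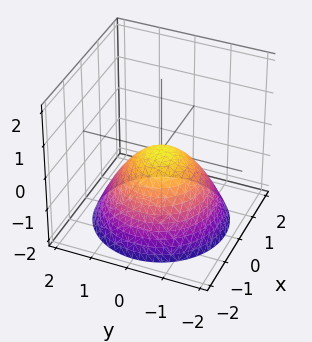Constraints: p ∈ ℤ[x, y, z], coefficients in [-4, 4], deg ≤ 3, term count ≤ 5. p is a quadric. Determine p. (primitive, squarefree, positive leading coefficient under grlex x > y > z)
2*x^2 + 2*y^2 + 3*z

1. deg p = 2.
2. By symmetry, the z-axis is an axis of rotation, so x and y enter only as x² + y².
3. Reading off the gridlines: a circular section at z = -2 has radius between 1 and 2; one z-axis crossing is at z = 0; it meets the x-axis at x = 0 (among the integer gridlines).
4. Solving for integer coefficients yields p as stated.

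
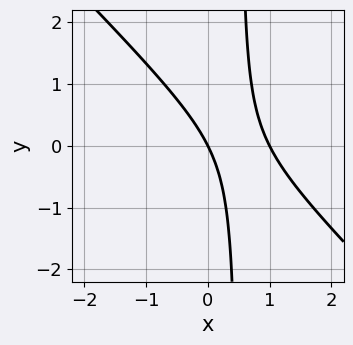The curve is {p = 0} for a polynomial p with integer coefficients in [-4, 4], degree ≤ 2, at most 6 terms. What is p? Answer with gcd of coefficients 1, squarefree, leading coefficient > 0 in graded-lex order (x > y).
deg p = 2. No degree-1 curve has this shape.
Checking where it meets the axes: it meets the y-axis at y = 0 (among the integer gridlines); among the integer gridlines, it crosses the x-axis at x ∈ {0, 1}.
The integer polynomial consistent with all of this is the stated p.

2*x^2 + 2*x*y - 2*x - y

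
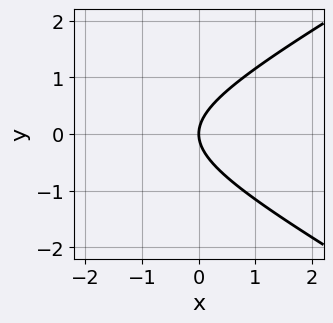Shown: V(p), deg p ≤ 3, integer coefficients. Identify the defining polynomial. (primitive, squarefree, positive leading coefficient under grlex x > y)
1. The degree is 2 — the shape is more complex than any degree-1 curve.
2. Symmetries: the y ↦ −y reflection is a symmetry, so y appears only in even powers.
3. From the axis intercepts and sections: it crosses the x-axis at the gridline x = 0; it meets the y-axis at y = 0 (among the integer gridlines).
4. These observations pin down the coefficients.

x^2 - 3*y^2 + 3*x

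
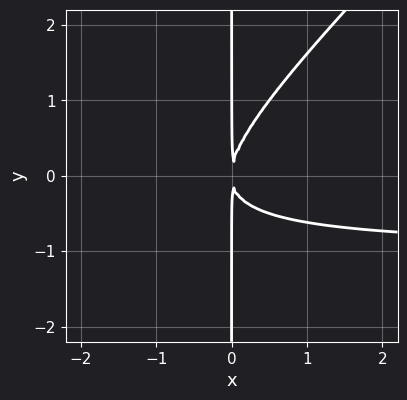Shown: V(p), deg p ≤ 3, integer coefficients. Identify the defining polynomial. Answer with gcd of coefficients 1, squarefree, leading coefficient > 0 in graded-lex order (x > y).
First, deg p = 3. The shape is more complex than any degree-2 curve.
Next, from the axis intercepts and sections: the visible y-axis segment lies entirely on the curve.
Finally, assembling these constraints gives the stated polynomial.

x^2*y - x*y^2 + x^2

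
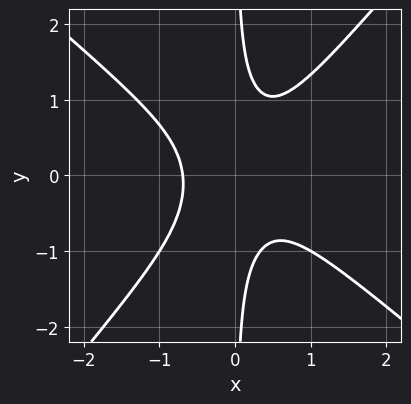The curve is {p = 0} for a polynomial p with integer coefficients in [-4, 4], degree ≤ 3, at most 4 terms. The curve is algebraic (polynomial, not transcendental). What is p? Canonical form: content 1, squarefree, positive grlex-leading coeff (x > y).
deg p = 3.
Against the integer gridlines: no y-intercept at any integer in the box.
Solving for integer coefficients yields p as stated.

3*x^3 + x^2*y - 3*x*y^2 + 1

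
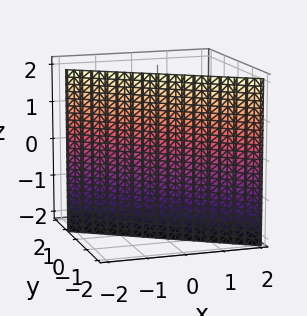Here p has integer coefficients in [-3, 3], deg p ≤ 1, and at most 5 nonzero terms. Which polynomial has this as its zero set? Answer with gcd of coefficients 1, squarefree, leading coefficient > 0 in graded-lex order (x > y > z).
2*x + 3*y + 2

1. Degree: the surface is flat (a plane), so deg p = 1.
2. Checking where it meets the axes: no z-intercept at any integer in the box; it crosses the x-axis at the gridline x = -1.
3. Fitting integer coefficients to these (and the overall shape) gives p.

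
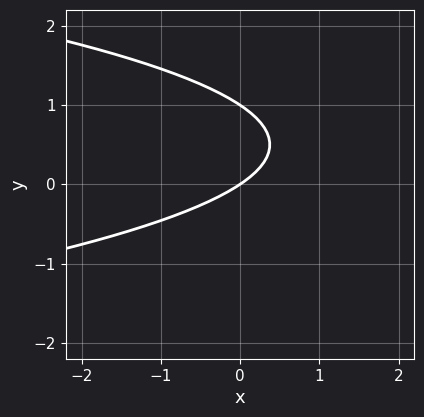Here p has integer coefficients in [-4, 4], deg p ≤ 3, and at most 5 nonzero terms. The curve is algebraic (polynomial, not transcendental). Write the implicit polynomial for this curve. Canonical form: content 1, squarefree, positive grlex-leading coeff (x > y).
3*y^2 + 2*x - 3*y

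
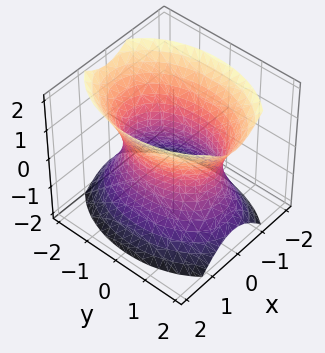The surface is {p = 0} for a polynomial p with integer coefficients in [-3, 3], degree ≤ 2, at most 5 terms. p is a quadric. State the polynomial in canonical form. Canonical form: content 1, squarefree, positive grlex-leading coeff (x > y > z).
2*x^2 + y^2 - z^2 - 2

(a) deg p = 2. One connected sheet with a waist; a quadric.
(b) Symmetries: the x ↦ −x reflection is a symmetry, so x appears only in even powers; the z ↦ −z reflection is a symmetry, so z appears only in even powers; it's symmetric under y → −y, forcing even powers of y.
(c) Against the integer gridlines: among the integer gridlines, it crosses the x-axis at x ∈ {-1, 1}; it misses every integer gridline on the z-axis.
(d) Solving for integer coefficients yields p as stated.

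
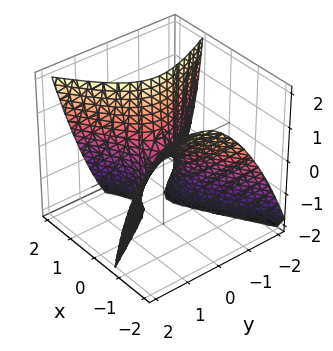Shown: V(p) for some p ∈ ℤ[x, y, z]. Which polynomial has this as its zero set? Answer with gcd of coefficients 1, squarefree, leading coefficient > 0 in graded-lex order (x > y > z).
2*x^2 - 2*x*y + 2*x*z - 2*y^2 - z

The degree is 2 — the shape is more complex than any degree-1 surface.
Against the integer gridlines: it meets the y-axis at y = 0 (among the integer gridlines); it meets the x-axis at x = 0 (among the integer gridlines); it crosses the z-axis at the gridline z = 0.
Together with the visible shape, these determine p as stated.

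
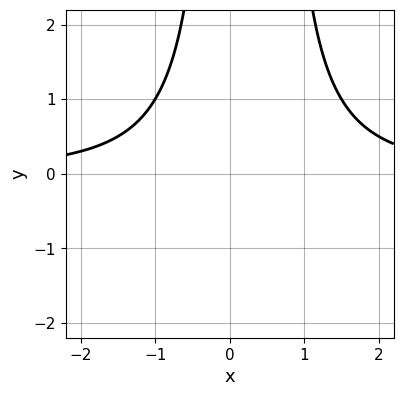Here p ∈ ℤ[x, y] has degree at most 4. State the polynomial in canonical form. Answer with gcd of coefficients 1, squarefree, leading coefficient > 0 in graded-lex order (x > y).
2*x^2*y - x*y - 3

1. Degree: the shape is more complex than any degree-2 curve, so deg p = 3.
2. From the visible intercepts: the curve avoids every integer x-axis point in the box; no y-intercept at any integer in the box.
3. The integer polynomial consistent with all of this is the stated p.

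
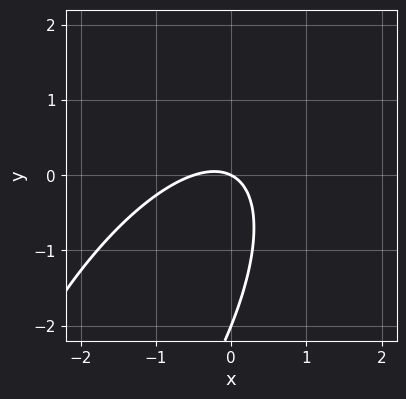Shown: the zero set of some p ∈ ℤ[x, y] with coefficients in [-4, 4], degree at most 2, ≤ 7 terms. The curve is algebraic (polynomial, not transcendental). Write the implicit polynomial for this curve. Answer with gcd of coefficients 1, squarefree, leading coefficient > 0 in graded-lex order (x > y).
2*x^2 - 2*x*y + y^2 + x + 2*y

Degree: the shape is more complex than any degree-1 curve, so deg p = 2.
Observable constraints: it meets the x-axis at x = 0 (among the integer gridlines); the y-axis gridline crossings are at y ∈ {-2, 0}.
Putting this together gives p.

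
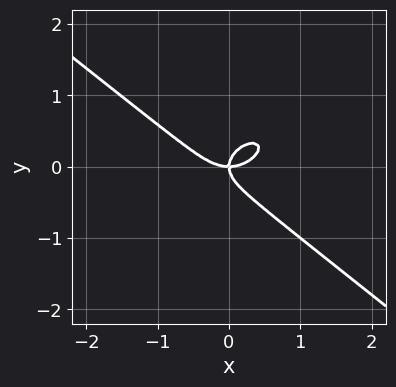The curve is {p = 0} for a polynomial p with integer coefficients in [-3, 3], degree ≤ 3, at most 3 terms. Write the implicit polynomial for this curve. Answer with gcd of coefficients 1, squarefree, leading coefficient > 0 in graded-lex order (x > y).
1. deg p = 3.
2. Observable constraints: it meets the y-axis at y = 0 (among the integer gridlines); one x-axis crossing is at x = 0.
3. Solving for integer coefficients yields p as stated.

x^3 + 2*y^3 - x*y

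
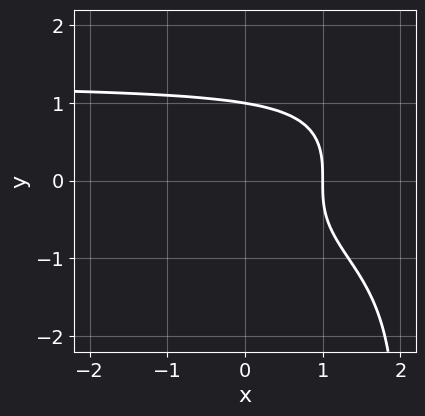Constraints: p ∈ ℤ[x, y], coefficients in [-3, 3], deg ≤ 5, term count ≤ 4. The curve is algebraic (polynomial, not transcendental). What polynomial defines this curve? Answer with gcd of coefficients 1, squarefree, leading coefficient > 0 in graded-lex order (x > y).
First, deg p = 4. A generic line meets the curve in up to 4 points.
Then, checking where it meets the axes: one x-axis crossing is at x = 1; it meets the y-axis at y = 1 (among the integer gridlines).
Finally, matching integer coefficients to the picture gives p.

x*y^3 - 2*y^3 - 2*x + 2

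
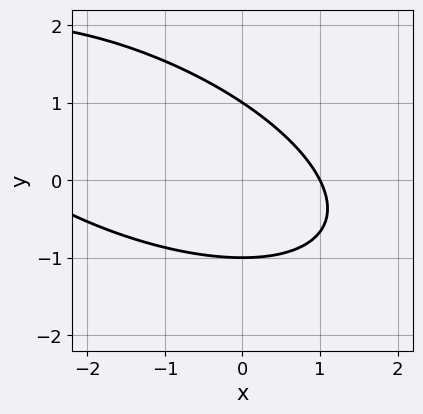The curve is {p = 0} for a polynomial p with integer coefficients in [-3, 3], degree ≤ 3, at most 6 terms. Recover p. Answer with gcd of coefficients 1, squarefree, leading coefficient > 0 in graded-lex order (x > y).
First, deg p = 2. No degree-1 curve has this shape.
Next, from the visible intercepts: it crosses the x-axis at the gridline x = 1; among the integer gridlines, it crosses the y-axis at y ∈ {-1, 1}.
Finally, putting this together gives p.

x^2 + 2*x*y + 3*y^2 + 2*x - 3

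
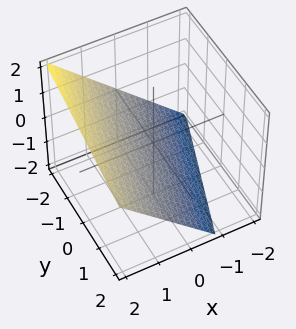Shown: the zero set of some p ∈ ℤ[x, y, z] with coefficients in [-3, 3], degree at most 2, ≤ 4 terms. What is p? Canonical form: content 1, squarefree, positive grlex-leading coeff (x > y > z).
3*x - y - 3*z - 2

1. The degree is 1 — the surface is flat (a plane).
2. From the axis intercepts and sections: one y-axis crossing is at y = -2.
3. Fitting integer coefficients to these (and the overall shape) gives p.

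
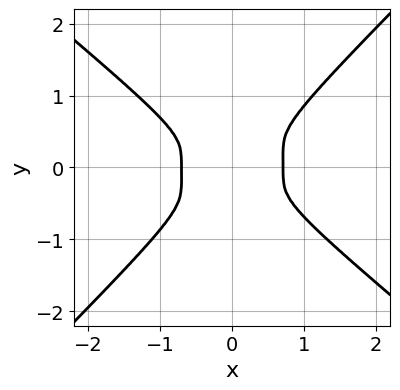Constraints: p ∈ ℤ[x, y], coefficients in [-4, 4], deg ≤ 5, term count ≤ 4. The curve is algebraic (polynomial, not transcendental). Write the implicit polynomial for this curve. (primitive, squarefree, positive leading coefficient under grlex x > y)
2*x^4 + x*y^3 - 3*y^4 - x^2

(a) deg p = 4. The shape is more complex than any degree-3 curve.
(b) Putting this together gives p.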